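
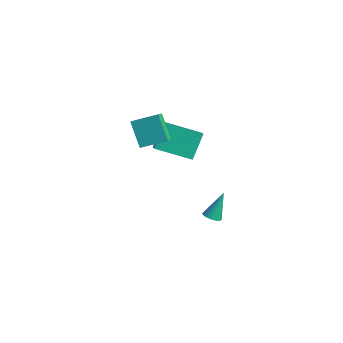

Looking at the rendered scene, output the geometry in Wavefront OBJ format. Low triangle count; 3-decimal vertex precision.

v 3.576 0.628 -4.346
v 4.123 0.677 -4.364
v 3.544 1.532 -2.894
v 4.024 0.903 -4.507
v 3.805 1.055 -4.606
v 3.524 1.093 -4.636
v 3.257 1.006 -4.588
v 3.076 0.818 -4.475
v 3.028 0.579 -4.327
v 3.127 0.354 -4.185
v 3.346 0.202 -4.085
v 3.627 0.164 -4.056
v 3.894 0.251 -4.104
v 4.075 0.438 -4.217
v 0.677 -0.933 0.674
v 1.355 -1.455 1.316
v 0.339 0.176 1.931
v 1.017 -0.346 2.573
v 2.263 0.306 0.007
v 2.941 -0.216 0.649
v 1.925 1.415 1.264
v 2.603 0.893 1.906
v 1.204 -2.06 1.781
v 1.699 -2.784 2.411
v 0.129 -1.712 3.024
v 0.624 -2.436 3.654
v 2.136 -0.984 2.286
v 2.631 -1.708 2.916
v 1.061 -0.636 3.529
v 1.556 -1.36 4.159
f 2 1 4
f 2 4 3
f 4 1 5
f 4 5 3
f 5 1 6
f 5 6 3
f 6 1 7
f 6 7 3
f 7 1 8
f 7 8 3
f 8 1 9
f 8 9 3
f 9 1 10
f 9 10 3
f 10 1 11
f 10 11 3
f 11 1 12
f 11 12 3
f 12 1 13
f 12 13 3
f 13 1 14
f 13 14 3
f 14 1 2
f 14 2 3
f 16 18 15
f 19 16 15
f 15 18 17
f 17 19 15
f 16 22 18
f 20 16 19
f 20 22 16
f 18 22 17
f 21 19 17
f 17 22 21
f 21 20 19
f 22 20 21
f 24 26 23
f 27 24 23
f 23 26 25
f 25 27 23
f 24 30 26
f 28 24 27
f 28 30 24
f 26 30 25
f 29 27 25
f 25 30 29
f 29 28 27
f 30 28 29



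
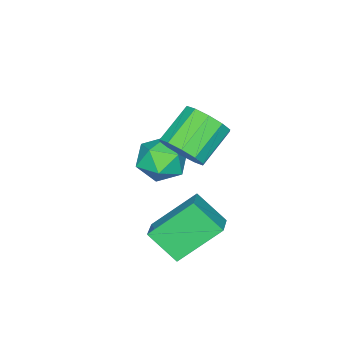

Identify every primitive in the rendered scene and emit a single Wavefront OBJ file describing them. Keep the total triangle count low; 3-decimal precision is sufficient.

v -0.428 2.496 -2.853
v -0.246 1.346 -1.845
v 0.424 2.971 -2.464
v 0.605 1.821 -1.456
v 0.815 1.439 -4.284
v 0.996 0.289 -3.276
v 1.666 1.914 -3.895
v 1.848 0.764 -2.887
v -3.168 -1.253 -3.065
v -2.299 -1.016 -2.484
v -2.301 -2.544 -3.836
v -1.432 -2.307 -3.255
v -2.297 -2.726 -2.779
v -2.833 -1.929 -2.303
v -1.767 -1.631 -4.017
v -2.303 -0.834 -3.541
v -1.433 -1.25 -3.072
v -1.76 -1.927 -2.307
v -2.84 -1.633 -4.013
v -3.167 -2.31 -3.248
v -0.394 0.55 -0.085
v 0.092 0.932 0.636
v -1.34 1.031 1.547
v -1.826 0.65 0.825
v -0.097 1.369 0.293
v -1.528 1.469 1.204
v -0.398 1.494 -0.195
v -1.83 1.593 0.716
v -0.699 1.258 -0.641
v -2.13 1.357 0.27
v -0.882 0.752 -0.875
v -2.314 0.851 0.036
v -0.88 0.169 -0.807
v -2.312 0.268 0.104
v -0.692 -0.269 -0.464
v -2.123 -0.169 0.447
v -0.39 -0.393 0.024
v -1.822 -0.294 0.935
v -0.09 -0.157 0.47
v -1.521 -0.058 1.381
v 0.094 0.349 0.704
v -1.338 0.448 1.615
f 2 4 1
f 5 2 1
f 1 4 3
f 3 5 1
f 2 8 4
f 6 2 5
f 6 8 2
f 4 8 3
f 7 5 3
f 3 8 7
f 7 6 5
f 8 6 7
f 9 20 14
f 9 14 10
f 9 10 16
f 9 16 19
f 9 19 20
f 10 14 18
f 14 20 13
f 20 19 11
f 19 16 15
f 16 10 17
f 12 18 13
f 12 13 11
f 12 11 15
f 12 15 17
f 12 17 18
f 13 18 14
f 11 13 20
f 15 11 19
f 17 15 16
f 18 17 10
f 22 21 25
f 22 25 23
f 23 25 26
f 23 26 24
f 25 21 27
f 25 27 26
f 26 27 28
f 26 28 24
f 27 21 29
f 27 29 28
f 28 29 30
f 28 30 24
f 29 21 31
f 29 31 30
f 30 31 32
f 30 32 24
f 31 21 33
f 31 33 32
f 32 33 34
f 32 34 24
f 33 21 35
f 33 35 34
f 34 35 36
f 34 36 24
f 35 21 37
f 35 37 36
f 36 37 38
f 36 38 24
f 37 21 39
f 37 39 38
f 38 39 40
f 38 40 24
f 39 21 41
f 39 41 40
f 40 41 42
f 40 42 24
f 41 21 22
f 41 22 42
f 42 22 23
f 42 23 24



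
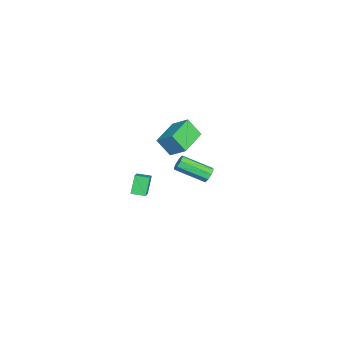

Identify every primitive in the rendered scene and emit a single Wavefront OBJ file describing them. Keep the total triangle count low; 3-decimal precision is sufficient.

v -1.56 3.719 -1.506
v -1.134 3.551 -1.811
v -1.195 1.773 -0.919
v -1.62 1.941 -0.614
v -1.013 3.729 -1.449
v -1.073 1.951 -0.557
v -1.212 3.9 -1.12
v -1.273 2.123 -0.229
v -1.615 3.966 -1.018
v -1.676 2.188 -0.126
v -1.985 3.887 -1.201
v -2.046 2.109 -0.309
v -2.107 3.709 -1.563
v -2.167 1.931 -0.671
v -1.907 3.537 -1.891
v -1.968 1.76 -1
v -1.504 3.472 -1.994
v -1.565 1.694 -1.102
v -4.759 1.214 0.4
v -4.299 2.169 1.203
v -4.57 2.026 -0.675
v -4.111 2.982 0.129
v -2.949 0.518 0.191
v -2.49 1.474 0.995
v -2.761 1.331 -0.883
v -2.301 2.286 -0.08
v 3.286 0.043 0.517
v 2.617 0.18 1.516
v 3.303 0.857 0.417
v 2.633 0.994 1.415
v 4.627 0.126 1.405
v 3.957 0.263 2.403
v 4.643 0.94 1.304
v 3.974 1.077 2.303
f 2 1 5
f 2 5 3
f 3 5 6
f 3 6 4
f 5 1 7
f 5 7 6
f 6 7 8
f 6 8 4
f 7 1 9
f 7 9 8
f 8 9 10
f 8 10 4
f 9 1 11
f 9 11 10
f 10 11 12
f 10 12 4
f 11 1 13
f 11 13 12
f 12 13 14
f 12 14 4
f 13 1 15
f 13 15 14
f 14 15 16
f 14 16 4
f 15 1 17
f 15 17 16
f 16 17 18
f 16 18 4
f 17 1 2
f 17 2 18
f 18 2 3
f 18 3 4
f 20 22 19
f 23 20 19
f 19 22 21
f 21 23 19
f 20 26 22
f 24 20 23
f 24 26 20
f 22 26 21
f 25 23 21
f 21 26 25
f 25 24 23
f 26 24 25
f 28 30 27
f 31 28 27
f 27 30 29
f 29 31 27
f 28 34 30
f 32 28 31
f 32 34 28
f 30 34 29
f 33 31 29
f 29 34 33
f 33 32 31
f 34 32 33



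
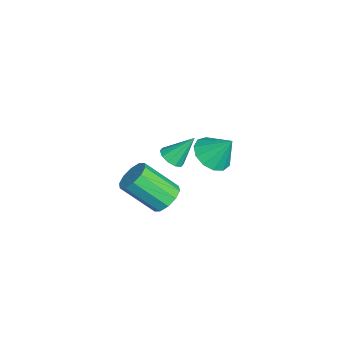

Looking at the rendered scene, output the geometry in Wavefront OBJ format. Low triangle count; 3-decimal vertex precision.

v 0.228 -0.61 -0.426
v 0.947 -0.139 -0.976
v 0.592 0.25 0.786
v 0.464 0.165 -1.046
v -0.094 0.223 -0.92
v -0.549 0.017 -0.637
v -0.758 -0.388 -0.287
v -0.654 -0.864 0.019
v -0.27 -1.259 0.183
v 0.272 -1.447 0.154
v 0.8 -1.37 -0.06
v 1.147 -1.051 -0.389
v 1.201 -0.592 -0.731
v 3.657 -2.691 -0.519
v 4.414 -2.984 -0.692
v 4.161 -4.461 0.707
v 3.403 -4.169 0.879
v 4.46 -2.637 -0.317
v 4.206 -4.114 1.082
v 4.199 -2.311 -0.019
v 3.945 -3.788 1.379
v 3.731 -2.13 0.087
v 3.477 -3.607 1.486
v 3.234 -2.163 -0.038
v 2.981 -3.641 1.361
v 2.899 -2.399 -0.347
v 2.646 -3.876 1.052
v 2.854 -2.746 -0.722
v 2.6 -4.223 0.677
v 3.115 -3.072 -1.019
v 2.861 -4.549 0.379
v 3.583 -3.253 -1.126
v 3.329 -4.73 0.273
v 4.079 -3.219 -1.001
v 3.826 -4.697 0.398
v -2.336 -2.389 -2.827
v -1.653 -2.247 -2.884
v -2.444 -1.331 -1.513
v -1.869 -1.964 -3.13
v -2.263 -1.843 -3.26
v -2.685 -1.931 -3.224
v -2.974 -2.193 -3.037
v -3.019 -2.53 -2.77
v -2.803 -2.813 -2.524
v -2.408 -2.934 -2.394
v -1.986 -2.847 -2.43
v -1.697 -2.584 -2.617
f 2 1 4
f 2 4 3
f 4 1 5
f 4 5 3
f 5 1 6
f 5 6 3
f 6 1 7
f 6 7 3
f 7 1 8
f 7 8 3
f 8 1 9
f 8 9 3
f 9 1 10
f 9 10 3
f 10 1 11
f 10 11 3
f 11 1 12
f 11 12 3
f 12 1 13
f 12 13 3
f 13 1 2
f 13 2 3
f 15 14 18
f 15 18 16
f 16 18 19
f 16 19 17
f 18 14 20
f 18 20 19
f 19 20 21
f 19 21 17
f 20 14 22
f 20 22 21
f 21 22 23
f 21 23 17
f 22 14 24
f 22 24 23
f 23 24 25
f 23 25 17
f 24 14 26
f 24 26 25
f 25 26 27
f 25 27 17
f 26 14 28
f 26 28 27
f 27 28 29
f 27 29 17
f 28 14 30
f 28 30 29
f 29 30 31
f 29 31 17
f 30 14 32
f 30 32 31
f 31 32 33
f 31 33 17
f 32 14 34
f 32 34 33
f 33 34 35
f 33 35 17
f 34 14 15
f 34 15 35
f 35 15 16
f 35 16 17
f 37 36 39
f 37 39 38
f 39 36 40
f 39 40 38
f 40 36 41
f 40 41 38
f 41 36 42
f 41 42 38
f 42 36 43
f 42 43 38
f 43 36 44
f 43 44 38
f 44 36 45
f 44 45 38
f 45 36 46
f 45 46 38
f 46 36 47
f 46 47 38
f 47 36 37
f 47 37 38



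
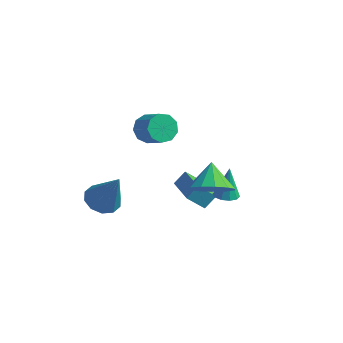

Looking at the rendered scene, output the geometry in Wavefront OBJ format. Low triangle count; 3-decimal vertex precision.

v 1.643 -1.244 0.629
v 2.523 -1.352 1.191
v 1.137 -0.376 1.591
v 2.614 -0.895 0.826
v 2.396 -0.549 0.399
v 1.939 -0.423 0.045
v 1.388 -0.558 -0.124
v 0.918 -0.91 -0.053
v 0.678 -1.368 0.234
v 0.745 -1.787 0.647
v 1.096 -2.033 1.054
v 1.622 -2.029 1.326
v 2.154 -1.775 1.377
v -1.835 -0.665 2.741
v -1.389 -0.197 2.36
v -0.42 -0.568 3.038
v -0.865 -1.035 3.419
v -1.585 0.042 2.77
v -0.615 -0.329 3.448
v -1.897 -0.05 3.166
v -0.927 -0.421 3.844
v -2.18 -0.429 3.364
v -1.211 -0.8 4.042
v -2.302 -0.919 3.27
v -1.332 -1.29 3.948
v -2.205 -1.289 2.928
v -1.235 -1.66 3.606
v -1.935 -1.367 2.499
v -0.965 -1.738 3.177
v -1.618 -1.117 2.183
v -0.648 -1.488 2.861
v -1.403 -0.654 2.128
v -0.433 -1.025 2.806
v -0.454 0.231 -1.939
v -0.192 0.751 -1.376
v -1.916 1.515 -2.444
v -1.654 2.035 -1.881
v 0.194 0.685 -2.659
v 0.456 1.205 -2.096
v -1.268 1.969 -3.164
v -1.006 2.489 -2.601
v 1.344 0.552 -1.162
v 1.758 0.144 -1.06
v 1.296 0.888 0.382
v 1.926 0.462 -1.124
v 1.871 0.814 -1.202
v 1.615 1.066 -1.265
v 1.255 1.121 -1.288
v 0.929 0.959 -1.263
v 0.762 0.642 -1.199
v 0.817 0.29 -1.121
v 1.073 0.038 -1.058
v 1.432 -0.017 -1.035
v -3.246 -2.182 -1.523
v -2.809 -2.883 -1.797
v -2.274 -2.298 0.323
v -2.519 -2.447 -1.922
v -2.508 -1.911 -1.895
v -2.778 -1.478 -1.726
v -3.227 -1.314 -1.479
v -3.683 -1.482 -1.25
v -3.972 -1.917 -1.125
v -3.984 -2.454 -1.152
v -3.714 -2.887 -1.321
v -3.265 -3.051 -1.567
f 2 1 4
f 2 4 3
f 4 1 5
f 4 5 3
f 5 1 6
f 5 6 3
f 6 1 7
f 6 7 3
f 7 1 8
f 7 8 3
f 8 1 9
f 8 9 3
f 9 1 10
f 9 10 3
f 10 1 11
f 10 11 3
f 11 1 12
f 11 12 3
f 12 1 13
f 12 13 3
f 13 1 2
f 13 2 3
f 15 14 18
f 15 18 16
f 16 18 19
f 16 19 17
f 18 14 20
f 18 20 19
f 19 20 21
f 19 21 17
f 20 14 22
f 20 22 21
f 21 22 23
f 21 23 17
f 22 14 24
f 22 24 23
f 23 24 25
f 23 25 17
f 24 14 26
f 24 26 25
f 25 26 27
f 25 27 17
f 26 14 28
f 26 28 27
f 27 28 29
f 27 29 17
f 28 14 30
f 28 30 29
f 29 30 31
f 29 31 17
f 30 14 32
f 30 32 31
f 31 32 33
f 31 33 17
f 32 14 15
f 32 15 33
f 33 15 16
f 33 16 17
f 35 37 34
f 38 35 34
f 34 37 36
f 36 38 34
f 35 41 37
f 39 35 38
f 39 41 35
f 37 41 36
f 40 38 36
f 36 41 40
f 40 39 38
f 41 39 40
f 43 42 45
f 43 45 44
f 45 42 46
f 45 46 44
f 46 42 47
f 46 47 44
f 47 42 48
f 47 48 44
f 48 42 49
f 48 49 44
f 49 42 50
f 49 50 44
f 50 42 51
f 50 51 44
f 51 42 52
f 51 52 44
f 52 42 53
f 52 53 44
f 53 42 43
f 53 43 44
f 55 54 57
f 55 57 56
f 57 54 58
f 57 58 56
f 58 54 59
f 58 59 56
f 59 54 60
f 59 60 56
f 60 54 61
f 60 61 56
f 61 54 62
f 61 62 56
f 62 54 63
f 62 63 56
f 63 54 64
f 63 64 56
f 64 54 65
f 64 65 56
f 65 54 55
f 65 55 56



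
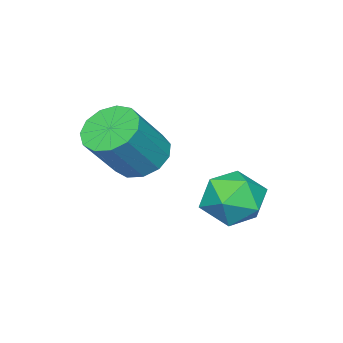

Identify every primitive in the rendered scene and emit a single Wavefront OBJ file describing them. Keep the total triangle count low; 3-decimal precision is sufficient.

v 1.439 0.857 -3.26
v 2.136 0.677 -3.753
v 0.604 0.223 -4.207
v 1.301 0.043 -4.7
v 1.194 -0.36 -3.933
v 1.709 0.032 -3.348
v 1.031 0.868 -4.612
v 1.546 1.26 -4.027
v 1.883 0.684 -4.589
v 1.984 -0.075 -4.17
v 0.756 0.975 -3.79
v 0.857 0.216 -3.371
v 2.57 -1.247 -2.591
v 3.049 -1.626 -3.027
v 4.009 -1.771 -1.845
v 3.53 -1.393 -1.409
v 3.153 -1.218 -3.061
v 4.114 -1.363 -1.879
v 3.073 -0.819 -2.947
v 4.033 -0.965 -1.765
v 2.832 -0.556 -2.719
v 3.793 -0.702 -1.537
v 2.509 -0.513 -2.451
v 3.469 -0.659 -1.269
v 2.204 -0.703 -2.227
v 3.165 -0.848 -1.045
v 2.016 -1.065 -2.119
v 2.977 -1.211 -0.937
v 2.004 -1.485 -2.161
v 2.964 -1.631 -0.979
v 2.171 -1.83 -2.339
v 3.131 -1.976 -1.157
v 2.465 -1.99 -2.597
v 3.425 -2.136 -1.415
v 2.792 -1.913 -2.854
v 3.752 -2.059 -1.672
f 1 12 6
f 1 6 2
f 1 2 8
f 1 8 11
f 1 11 12
f 2 6 10
f 6 12 5
f 12 11 3
f 11 8 7
f 8 2 9
f 4 10 5
f 4 5 3
f 4 3 7
f 4 7 9
f 4 9 10
f 5 10 6
f 3 5 12
f 7 3 11
f 9 7 8
f 10 9 2
f 14 13 17
f 14 17 15
f 15 17 18
f 15 18 16
f 17 13 19
f 17 19 18
f 18 19 20
f 18 20 16
f 19 13 21
f 19 21 20
f 20 21 22
f 20 22 16
f 21 13 23
f 21 23 22
f 22 23 24
f 22 24 16
f 23 13 25
f 23 25 24
f 24 25 26
f 24 26 16
f 25 13 27
f 25 27 26
f 26 27 28
f 26 28 16
f 27 13 29
f 27 29 28
f 28 29 30
f 28 30 16
f 29 13 31
f 29 31 30
f 30 31 32
f 30 32 16
f 31 13 33
f 31 33 32
f 32 33 34
f 32 34 16
f 33 13 35
f 33 35 34
f 34 35 36
f 34 36 16
f 35 13 14
f 35 14 36
f 36 14 15
f 36 15 16



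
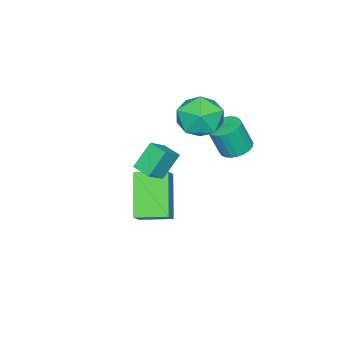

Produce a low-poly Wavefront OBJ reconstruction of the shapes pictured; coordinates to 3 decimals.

v -0.287 -1.734 0.397
v 0.292 -2.711 0.397
v -1.732 -2.589 1.143
v -1.153 -3.566 1.143
v -0.846 -2.724 1.84
v 0.047 -2.195 1.379
v -1.487 -3.105 0.161
v -0.594 -2.576 -0.3
v -0.45 -3.558 0.251
v -0.053 -3.323 1.289
v -1.387 -1.977 0.251
v -0.99 -1.742 1.289
v -1.542 -1.452 -1.155
v -1.15 -0.854 -1.066
v -0.847 -1.251 0.264
v -1.238 -1.848 0.175
v -1.404 -0.767 -0.982
v -1.1 -1.163 0.348
v -1.678 -0.783 -0.924
v -1.375 -1.18 0.405
v -1.932 -0.902 -0.902
v -1.629 -1.299 0.428
v -2.126 -1.104 -0.918
v -1.823 -1.501 0.412
v -2.231 -1.359 -0.97
v -1.928 -1.756 0.359
v -2.232 -1.629 -1.05
v -1.928 -2.025 0.279
v -2.127 -1.871 -1.146
v -1.824 -2.268 0.183
v -1.933 -2.049 -1.244
v -1.63 -2.446 0.086
v -1.68 -2.137 -1.328
v -1.376 -2.533 0.002
v -1.405 -2.12 -1.385
v -1.102 -2.517 -0.056
v -1.151 -2.001 -1.408
v -0.848 -2.398 -0.078
v -0.957 -1.799 -1.392
v -0.654 -2.196 -0.062
v -0.852 -1.544 -1.339
v -0.549 -1.941 -0.01
v -0.852 -1.275 -1.259
v -0.548 -1.671 0.07
v -0.956 -1.032 -1.163
v -0.653 -1.429 0.166
v 0.721 -4.625 -2.593
v 1.491 -4.379 -1.846
v 0.155 -3.366 -2.422
v 0.925 -3.121 -1.676
v 1.995 -3.839 -4.164
v 2.765 -3.594 -3.418
v 1.429 -2.581 -3.994
v 2.199 -2.335 -3.247
v 2.607 -2.261 1.226
v 3.386 -2.405 1.803
v 2.828 -1.457 1.128
v 3.607 -1.6 1.706
v 3.313 -2.58 0.194
v 4.092 -2.723 0.772
v 3.534 -1.775 0.097
v 4.313 -1.919 0.674
f 1 12 6
f 1 6 2
f 1 2 8
f 1 8 11
f 1 11 12
f 2 6 10
f 6 12 5
f 12 11 3
f 11 8 7
f 8 2 9
f 4 10 5
f 4 5 3
f 4 3 7
f 4 7 9
f 4 9 10
f 5 10 6
f 3 5 12
f 7 3 11
f 9 7 8
f 10 9 2
f 14 13 17
f 14 17 15
f 15 17 18
f 15 18 16
f 17 13 19
f 17 19 18
f 18 19 20
f 18 20 16
f 19 13 21
f 19 21 20
f 20 21 22
f 20 22 16
f 21 13 23
f 21 23 22
f 22 23 24
f 22 24 16
f 23 13 25
f 23 25 24
f 24 25 26
f 24 26 16
f 25 13 27
f 25 27 26
f 26 27 28
f 26 28 16
f 27 13 29
f 27 29 28
f 28 29 30
f 28 30 16
f 29 13 31
f 29 31 30
f 30 31 32
f 30 32 16
f 31 13 33
f 31 33 32
f 32 33 34
f 32 34 16
f 33 13 35
f 33 35 34
f 34 35 36
f 34 36 16
f 35 13 37
f 35 37 36
f 36 37 38
f 36 38 16
f 37 13 39
f 37 39 38
f 38 39 40
f 38 40 16
f 39 13 41
f 39 41 40
f 40 41 42
f 40 42 16
f 41 13 43
f 41 43 42
f 42 43 44
f 42 44 16
f 43 13 45
f 43 45 44
f 44 45 46
f 44 46 16
f 45 13 14
f 45 14 46
f 46 14 15
f 46 15 16
f 48 50 47
f 51 48 47
f 47 50 49
f 49 51 47
f 48 54 50
f 52 48 51
f 52 54 48
f 50 54 49
f 53 51 49
f 49 54 53
f 53 52 51
f 54 52 53
f 56 58 55
f 59 56 55
f 55 58 57
f 57 59 55
f 56 62 58
f 60 56 59
f 60 62 56
f 58 62 57
f 61 59 57
f 57 62 61
f 61 60 59
f 62 60 61



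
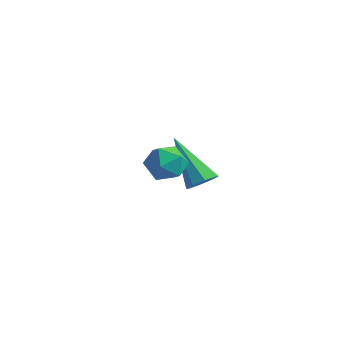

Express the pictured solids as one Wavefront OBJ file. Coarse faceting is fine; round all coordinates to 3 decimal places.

v -0.458 3.489 -1.491
v -0.012 3.653 -1.093
v -1.922 3.631 0.091
v -0.209 4.027 -1.309
v -0.552 4.086 -1.631
v -0.84 3.795 -1.872
v -0.905 3.326 -1.889
v -0.708 2.952 -1.674
v -0.365 2.892 -1.351
v -0.077 3.183 -1.111
v 1.169 -0.632 2.346
v 1.768 -0.213 2.58
v 1.912 -1.267 1.58
v 2.511 -0.848 1.814
v 2.182 -1.349 2.294
v 1.723 -0.956 2.767
v 1.957 -0.524 1.393
v 1.498 -0.131 1.866
v 2.255 -0.146 1.991
v 2.394 -0.656 2.548
v 1.286 -0.824 1.612
v 1.425 -1.334 2.169
f 2 1 4
f 2 4 3
f 4 1 5
f 4 5 3
f 5 1 6
f 5 6 3
f 6 1 7
f 6 7 3
f 7 1 8
f 7 8 3
f 8 1 9
f 8 9 3
f 9 1 10
f 9 10 3
f 10 1 2
f 10 2 3
f 11 22 16
f 11 16 12
f 11 12 18
f 11 18 21
f 11 21 22
f 12 16 20
f 16 22 15
f 22 21 13
f 21 18 17
f 18 12 19
f 14 20 15
f 14 15 13
f 14 13 17
f 14 17 19
f 14 19 20
f 15 20 16
f 13 15 22
f 17 13 21
f 19 17 18
f 20 19 12



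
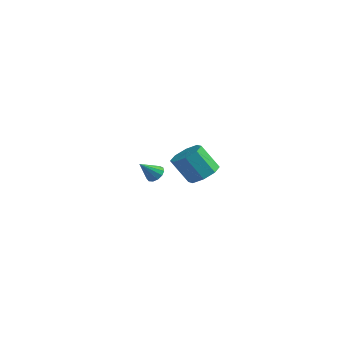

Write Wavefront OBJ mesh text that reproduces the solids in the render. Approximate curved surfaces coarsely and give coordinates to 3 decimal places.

v 4.254 -1.93 0.156
v 4.83 -1.484 0.631
v 4.002 -1.783 1.918
v 3.426 -2.23 1.444
v 4.337 -1.1 0.402
v 3.509 -1.4 1.69
v 3.794 -1.202 0.03
v 2.966 -1.502 1.318
v 3.521 -1.731 -0.269
v 2.693 -2.031 1.019
v 3.678 -2.377 -0.318
v 2.85 -2.676 0.969
v 4.171 -2.76 -0.09
v 3.343 -3.06 1.198
v 4.714 -2.658 0.282
v 3.886 -2.958 1.57
v 4.987 -2.129 0.581
v 4.159 -2.429 1.869
v -2.726 4.146 -4.441
v -2.174 3.974 -4.322
v -3.174 3.354 -3.499
v -2.233 4.238 -4.129
v -2.449 4.473 -4.034
v -2.753 4.603 -4.069
v -3.048 4.589 -4.222
v -3.24 4.434 -4.444
v -3.27 4.188 -4.665
v -3.126 3.928 -4.815
v -2.856 3.738 -4.846
v -2.544 3.677 -4.749
v -2.289 3.765 -4.554
f 2 1 5
f 2 5 3
f 3 5 6
f 3 6 4
f 5 1 7
f 5 7 6
f 6 7 8
f 6 8 4
f 7 1 9
f 7 9 8
f 8 9 10
f 8 10 4
f 9 1 11
f 9 11 10
f 10 11 12
f 10 12 4
f 11 1 13
f 11 13 12
f 12 13 14
f 12 14 4
f 13 1 15
f 13 15 14
f 14 15 16
f 14 16 4
f 15 1 17
f 15 17 16
f 16 17 18
f 16 18 4
f 17 1 2
f 17 2 18
f 18 2 3
f 18 3 4
f 20 19 22
f 20 22 21
f 22 19 23
f 22 23 21
f 23 19 24
f 23 24 21
f 24 19 25
f 24 25 21
f 25 19 26
f 25 26 21
f 26 19 27
f 26 27 21
f 27 19 28
f 27 28 21
f 28 19 29
f 28 29 21
f 29 19 30
f 29 30 21
f 30 19 31
f 30 31 21
f 31 19 20
f 31 20 21



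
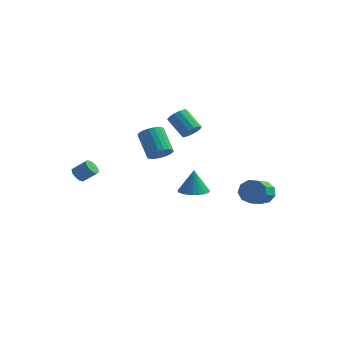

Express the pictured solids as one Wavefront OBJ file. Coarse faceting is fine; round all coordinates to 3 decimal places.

v 0.836 1.141 1.612
v 1.263 1.131 2.09
v 0.25 1.649 3.005
v -0.176 1.659 2.528
v 1.29 1.456 1.936
v 0.277 1.974 2.851
v 1.173 1.681 1.68
v 0.161 2.199 2.595
v 0.95 1.734 1.402
v -0.063 2.253 2.317
v 0.69 1.6 1.191
v -0.323 2.118 2.106
v 0.477 1.319 1.114
v -0.536 1.837 2.029
v 0.378 0.982 1.195
v -0.635 1.5 2.11
v 0.424 0.695 1.409
v -0.588 1.214 2.324
v 0.602 0.55 1.687
v -0.411 1.068 2.602
v 0.853 0.592 1.942
v -0.159 1.111 2.857
v 1.1 0.809 2.092
v 0.087 1.327 3.007
v -0.138 -1.203 0.795
v 0.36 -0.659 0.74
v -0.503 0.247 1.89
v -1.002 -0.297 1.945
v 0.155 -0.58 0.524
v -0.708 0.326 1.675
v -0.1 -0.609 0.355
v -0.963 0.297 1.506
v -0.362 -0.741 0.262
v -1.225 0.166 1.413
v -0.586 -0.952 0.261
v -1.449 -0.046 1.412
v -0.732 -1.207 0.353
v -1.595 -0.301 1.503
v -0.775 -1.461 0.52
v -1.638 -0.555 1.671
v -0.709 -1.671 0.736
v -1.572 -0.765 1.886
v -0.544 -1.8 0.961
v -1.407 -0.893 2.111
v -0.308 -1.825 1.158
v -1.171 -0.919 2.308
v -0.044 -1.743 1.292
v -0.907 -0.837 2.442
v 0.205 -1.568 1.34
v -0.658 -0.662 2.49
v 0.393 -1.33 1.293
v -0.47 -0.423 2.444
v 0.49 -1.069 1.161
v -0.373 -0.163 2.311
v 0.479 -0.832 0.965
v -0.384 0.074 2.116
v 1.919 -1.723 -1.407
v 2.666 -2.139 -1.319
v 1.861 -1.517 0.047
v 2.772 -1.823 -1.359
v 2.747 -1.491 -1.407
v 2.597 -1.195 -1.455
v 2.343 -0.98 -1.495
v 2.025 -0.877 -1.522
v 1.69 -0.903 -1.532
v 1.391 -1.054 -1.523
v 1.172 -1.306 -1.496
v 1.066 -1.622 -1.455
v 1.091 -1.954 -1.408
v 1.241 -2.25 -1.36
v 1.495 -2.466 -1.319
v 1.813 -2.568 -1.292
v 2.148 -2.542 -1.283
v 2.447 -2.391 -1.292
v 3.868 4.47 -4.171
v 4.427 4.178 -4.711
v 4.391 2.438 -3.809
v 3.832 2.73 -3.269
v 4.691 4.405 -4.262
v 4.654 2.666 -3.36
v 4.57 4.663 -3.771
v 4.533 2.923 -2.869
v 4.12 4.83 -3.467
v 4.083 3.09 -2.565
v 3.553 4.828 -3.492
v 3.516 3.089 -2.59
v 3.133 4.659 -3.835
v 3.097 2.92 -2.933
v 3.058 4.402 -4.336
v 3.021 2.662 -3.434
v 3.361 4.176 -4.759
v 3.325 2.436 -3.857
v 3.902 4.088 -4.907
v 3.865 2.348 -4.005
v -4.084 -3.128 -0.502
v -3.765 -3.001 -0.905
v -3.016 -2.845 -0.261
v -3.336 -2.972 0.142
v -3.911 -2.727 -0.802
v -3.162 -2.57 -0.158
v -4.124 -2.606 -0.584
v -3.375 -2.449 0.06
v -4.321 -2.685 -0.335
v -3.572 -2.528 0.309
v -4.428 -2.933 -0.149
v -3.68 -2.776 0.494
v -4.404 -3.255 -0.099
v -3.655 -3.099 0.545
v -4.258 -3.53 -0.202
v -3.509 -3.373 0.442
v -4.045 -3.651 -0.42
v -3.296 -3.494 0.224
v -3.848 -3.572 -0.669
v -3.099 -3.415 -0.025
v -3.74 -3.324 -0.854
v -2.992 -3.167 -0.211
f 2 1 5
f 2 5 3
f 3 5 6
f 3 6 4
f 5 1 7
f 5 7 6
f 6 7 8
f 6 8 4
f 7 1 9
f 7 9 8
f 8 9 10
f 8 10 4
f 9 1 11
f 9 11 10
f 10 11 12
f 10 12 4
f 11 1 13
f 11 13 12
f 12 13 14
f 12 14 4
f 13 1 15
f 13 15 14
f 14 15 16
f 14 16 4
f 15 1 17
f 15 17 16
f 16 17 18
f 16 18 4
f 17 1 19
f 17 19 18
f 18 19 20
f 18 20 4
f 19 1 21
f 19 21 20
f 20 21 22
f 20 22 4
f 21 1 23
f 21 23 22
f 22 23 24
f 22 24 4
f 23 1 2
f 23 2 24
f 24 2 3
f 24 3 4
f 26 25 29
f 26 29 27
f 27 29 30
f 27 30 28
f 29 25 31
f 29 31 30
f 30 31 32
f 30 32 28
f 31 25 33
f 31 33 32
f 32 33 34
f 32 34 28
f 33 25 35
f 33 35 34
f 34 35 36
f 34 36 28
f 35 25 37
f 35 37 36
f 36 37 38
f 36 38 28
f 37 25 39
f 37 39 38
f 38 39 40
f 38 40 28
f 39 25 41
f 39 41 40
f 40 41 42
f 40 42 28
f 41 25 43
f 41 43 42
f 42 43 44
f 42 44 28
f 43 25 45
f 43 45 44
f 44 45 46
f 44 46 28
f 45 25 47
f 45 47 46
f 46 47 48
f 46 48 28
f 47 25 49
f 47 49 48
f 48 49 50
f 48 50 28
f 49 25 51
f 49 51 50
f 50 51 52
f 50 52 28
f 51 25 53
f 51 53 52
f 52 53 54
f 52 54 28
f 53 25 55
f 53 55 54
f 54 55 56
f 54 56 28
f 55 25 26
f 55 26 56
f 56 26 27
f 56 27 28
f 58 57 60
f 58 60 59
f 60 57 61
f 60 61 59
f 61 57 62
f 61 62 59
f 62 57 63
f 62 63 59
f 63 57 64
f 63 64 59
f 64 57 65
f 64 65 59
f 65 57 66
f 65 66 59
f 66 57 67
f 66 67 59
f 67 57 68
f 67 68 59
f 68 57 69
f 68 69 59
f 69 57 70
f 69 70 59
f 70 57 71
f 70 71 59
f 71 57 72
f 71 72 59
f 72 57 73
f 72 73 59
f 73 57 74
f 73 74 59
f 74 57 58
f 74 58 59
f 76 75 79
f 76 79 77
f 77 79 80
f 77 80 78
f 79 75 81
f 79 81 80
f 80 81 82
f 80 82 78
f 81 75 83
f 81 83 82
f 82 83 84
f 82 84 78
f 83 75 85
f 83 85 84
f 84 85 86
f 84 86 78
f 85 75 87
f 85 87 86
f 86 87 88
f 86 88 78
f 87 75 89
f 87 89 88
f 88 89 90
f 88 90 78
f 89 75 91
f 89 91 90
f 90 91 92
f 90 92 78
f 91 75 93
f 91 93 92
f 92 93 94
f 92 94 78
f 93 75 76
f 93 76 94
f 94 76 77
f 94 77 78
f 96 95 99
f 96 99 97
f 97 99 100
f 97 100 98
f 99 95 101
f 99 101 100
f 100 101 102
f 100 102 98
f 101 95 103
f 101 103 102
f 102 103 104
f 102 104 98
f 103 95 105
f 103 105 104
f 104 105 106
f 104 106 98
f 105 95 107
f 105 107 106
f 106 107 108
f 106 108 98
f 107 95 109
f 107 109 108
f 108 109 110
f 108 110 98
f 109 95 111
f 109 111 110
f 110 111 112
f 110 112 98
f 111 95 113
f 111 113 112
f 112 113 114
f 112 114 98
f 113 95 115
f 113 115 114
f 114 115 116
f 114 116 98
f 115 95 96
f 115 96 116
f 116 96 97
f 116 97 98



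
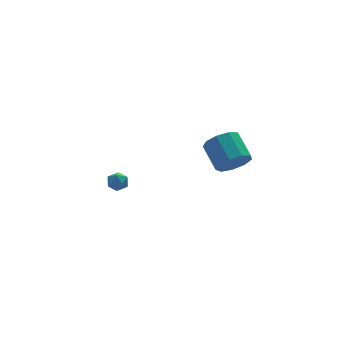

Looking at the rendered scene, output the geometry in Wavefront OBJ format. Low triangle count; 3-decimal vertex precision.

v 3.584 0.563 -1.736
v 4.432 0.239 -1.133
v 4.385 1.813 -0.221
v 3.536 2.137 -0.824
v 4.673 0.598 -1.741
v 4.626 2.172 -0.828
v 4.404 0.941 -2.346
v 4.357 2.515 -1.433
v 3.752 1.107 -2.666
v 3.705 2.681 -1.753
v 3.02 1.018 -2.551
v 2.973 2.592 -1.638
v 2.552 0.717 -2.055
v 2.505 2.291 -1.142
v 2.567 0.343 -1.41
v 2.52 1.917 -0.497
v 3.057 0.072 -0.917
v 3.01 1.646 -0.005
v 3.794 0.031 -0.808
v 3.747 1.605 0.104
v -4.19 -0.389 0.189
v -3.56 -0.341 0.298
v -4.02 -1.199 -0.438
v -3.39 -1.151 -0.329
v -3.783 -1.343 0.14
v -3.887 -0.842 0.528
v -3.693 -0.698 -0.668
v -3.797 -0.197 -0.28
v -3.252 -0.532 -0.232
v -3.308 -0.93 0.267
v -4.272 -0.61 -0.407
v -4.328 -1.008 0.092
f 2 1 5
f 2 5 3
f 3 5 6
f 3 6 4
f 5 1 7
f 5 7 6
f 6 7 8
f 6 8 4
f 7 1 9
f 7 9 8
f 8 9 10
f 8 10 4
f 9 1 11
f 9 11 10
f 10 11 12
f 10 12 4
f 11 1 13
f 11 13 12
f 12 13 14
f 12 14 4
f 13 1 15
f 13 15 14
f 14 15 16
f 14 16 4
f 15 1 17
f 15 17 16
f 16 17 18
f 16 18 4
f 17 1 19
f 17 19 18
f 18 19 20
f 18 20 4
f 19 1 2
f 19 2 20
f 20 2 3
f 20 3 4
f 21 32 26
f 21 26 22
f 21 22 28
f 21 28 31
f 21 31 32
f 22 26 30
f 26 32 25
f 32 31 23
f 31 28 27
f 28 22 29
f 24 30 25
f 24 25 23
f 24 23 27
f 24 27 29
f 24 29 30
f 25 30 26
f 23 25 32
f 27 23 31
f 29 27 28
f 30 29 22



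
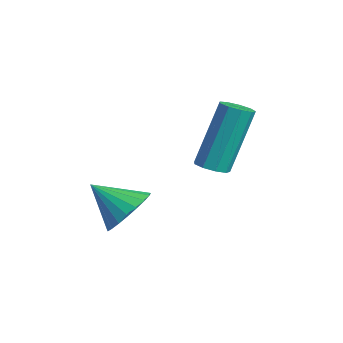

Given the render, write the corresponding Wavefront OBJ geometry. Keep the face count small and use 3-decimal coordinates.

v 2.338 -2.499 -0.748
v 2.841 -2.232 -0.103
v 1.662 -3.341 0.128
v 2.57 -1.999 -0.087
v 2.259 -1.852 -0.186
v 1.962 -1.817 -0.382
v 1.73 -1.9 -0.641
v 1.603 -2.087 -0.919
v 1.603 -2.344 -1.167
v 1.73 -2.629 -1.342
v 1.963 -2.891 -1.415
v 2.26 -3.085 -1.372
v 2.571 -3.178 -1.221
v 2.841 -3.154 -0.989
v 3.025 -3.016 -0.714
v 3.089 -2.789 -0.446
v 3.024 -2.512 -0.229
v 2.893 -0.37 0.827
v 3.348 -0.143 0.791
v 3.102 0.676 2.796
v 2.647 0.45 2.833
v 3.099 0.071 0.673
v 2.853 0.89 2.678
v 2.753 0.078 0.627
v 2.507 0.897 2.633
v 2.473 -0.124 0.675
v 2.227 0.695 2.681
v 2.389 -0.441 0.795
v 2.143 0.378 2.8
v 2.541 -0.724 0.929
v 2.295 0.095 2.934
v 2.858 -0.842 1.016
v 2.612 -0.023 3.021
v 3.191 -0.739 1.015
v 2.945 0.08 3.02
v 3.385 -0.462 0.926
v 3.139 0.357 2.931
f 2 1 4
f 2 4 3
f 4 1 5
f 4 5 3
f 5 1 6
f 5 6 3
f 6 1 7
f 6 7 3
f 7 1 8
f 7 8 3
f 8 1 9
f 8 9 3
f 9 1 10
f 9 10 3
f 10 1 11
f 10 11 3
f 11 1 12
f 11 12 3
f 12 1 13
f 12 13 3
f 13 1 14
f 13 14 3
f 14 1 15
f 14 15 3
f 15 1 16
f 15 16 3
f 16 1 17
f 16 17 3
f 17 1 2
f 17 2 3
f 19 18 22
f 19 22 20
f 20 22 23
f 20 23 21
f 22 18 24
f 22 24 23
f 23 24 25
f 23 25 21
f 24 18 26
f 24 26 25
f 25 26 27
f 25 27 21
f 26 18 28
f 26 28 27
f 27 28 29
f 27 29 21
f 28 18 30
f 28 30 29
f 29 30 31
f 29 31 21
f 30 18 32
f 30 32 31
f 31 32 33
f 31 33 21
f 32 18 34
f 32 34 33
f 33 34 35
f 33 35 21
f 34 18 36
f 34 36 35
f 35 36 37
f 35 37 21
f 36 18 19
f 36 19 37
f 37 19 20
f 37 20 21



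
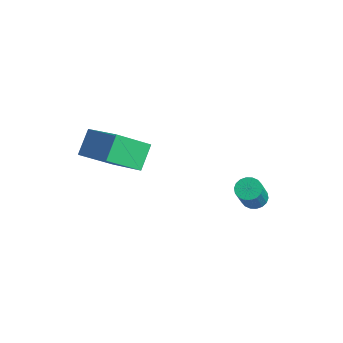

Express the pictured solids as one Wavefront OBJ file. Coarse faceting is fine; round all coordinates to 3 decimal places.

v 3.389 2.176 0.625
v 3.732 2.589 0.682
v 4.294 1.957 1.872
v 3.951 1.544 1.815
v 3.542 2.66 0.81
v 4.104 2.028 2
v 3.321 2.635 0.901
v 3.883 2.003 2.091
v 3.113 2.519 0.938
v 3.675 1.887 2.128
v 2.96 2.336 0.912
v 3.522 1.703 2.102
v 2.892 2.12 0.83
v 3.455 1.488 2.02
v 2.923 1.916 0.707
v 3.485 1.284 1.897
v 3.046 1.763 0.568
v 3.608 1.131 1.758
v 3.236 1.692 0.44
v 3.798 1.06 1.63
v 3.457 1.717 0.349
v 4.019 1.085 1.539
v 3.665 1.833 0.312
v 4.227 1.201 1.502
v 3.818 2.017 0.338
v 4.38 1.384 1.528
v 3.885 2.232 0.42
v 4.448 1.6 1.61
v 3.855 2.436 0.543
v 4.417 1.804 1.733
v -0.34 -2.942 4.031
v 1.397 -2.631 4.762
v -0.174 -1.593 3.062
v 1.563 -1.281 3.793
v 0.157 -3.639 3.147
v 1.894 -3.327 3.878
v 0.323 -2.289 2.178
v 2.06 -1.978 2.909
f 2 1 5
f 2 5 3
f 3 5 6
f 3 6 4
f 5 1 7
f 5 7 6
f 6 7 8
f 6 8 4
f 7 1 9
f 7 9 8
f 8 9 10
f 8 10 4
f 9 1 11
f 9 11 10
f 10 11 12
f 10 12 4
f 11 1 13
f 11 13 12
f 12 13 14
f 12 14 4
f 13 1 15
f 13 15 14
f 14 15 16
f 14 16 4
f 15 1 17
f 15 17 16
f 16 17 18
f 16 18 4
f 17 1 19
f 17 19 18
f 18 19 20
f 18 20 4
f 19 1 21
f 19 21 20
f 20 21 22
f 20 22 4
f 21 1 23
f 21 23 22
f 22 23 24
f 22 24 4
f 23 1 25
f 23 25 24
f 24 25 26
f 24 26 4
f 25 1 27
f 25 27 26
f 26 27 28
f 26 28 4
f 27 1 29
f 27 29 28
f 28 29 30
f 28 30 4
f 29 1 2
f 29 2 30
f 30 2 3
f 30 3 4
f 32 34 31
f 35 32 31
f 31 34 33
f 33 35 31
f 32 38 34
f 36 32 35
f 36 38 32
f 34 38 33
f 37 35 33
f 33 38 37
f 37 36 35
f 38 36 37



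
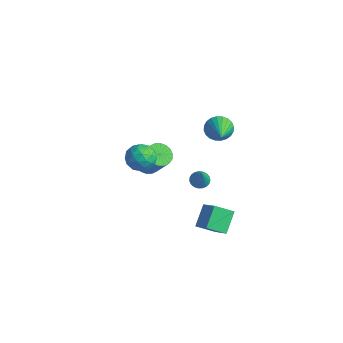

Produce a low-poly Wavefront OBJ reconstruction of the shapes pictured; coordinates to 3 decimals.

v -1.512 2.097 -3.651
v -1.023 2.381 -3.819
v -0.808 1.663 -2.329
v -1.144 2.556 -3.697
v -1.329 2.651 -3.567
v -1.546 2.651 -3.452
v -1.757 2.555 -3.371
v -1.925 2.379 -3.339
v -2.022 2.155 -3.36
v -2.031 1.921 -3.432
v -1.95 1.717 -3.542
v -1.794 1.579 -3.671
v -1.589 1.53 -3.796
v -1.37 1.579 -3.897
v -1.176 1.718 -3.954
v -1.041 1.922 -3.96
v -0.986 2.157 -3.912
v -3.589 -0 -2.403
v -2.974 0.2 -2.856
v -1.915 0.261 -1.389
v -2.531 0.06 -0.937
v -3.112 0.512 -2.769
v -2.053 0.572 -1.302
v -3.344 0.722 -2.61
v -2.286 0.782 -1.143
v -3.626 0.789 -2.41
v -2.567 0.849 -0.943
v -3.9 0.7 -2.208
v -2.841 0.76 -0.742
v -4.112 0.472 -2.046
v -3.053 0.532 -0.579
v -4.221 0.15 -1.954
v -3.162 0.211 -0.487
v -4.205 -0.201 -1.951
v -3.146 -0.14 -0.484
v -4.067 -0.512 -2.038
v -3.008 -0.452 -0.571
v -3.834 -0.722 -2.197
v -2.776 -0.662 -0.73
v -3.553 -0.789 -2.397
v -2.494 -0.729 -0.93
v -3.279 -0.7 -2.598
v -2.22 -0.64 -1.132
v -3.067 -0.472 -2.761
v -2.008 -0.412 -1.294
v -2.958 -0.151 -2.853
v -1.899 -0.09 -1.386
v -1.197 3.154 0.596
v -0.624 3.561 0.136
v 0.397 2.006 1.564
v -0.645 3.755 0.399
v -0.749 3.858 0.692
v -0.921 3.853 0.971
v -1.136 3.742 1.192
v -1.36 3.542 1.323
v -1.559 3.282 1.343
v -1.703 3.003 1.25
v -1.77 2.747 1.056
v -1.75 2.553 0.793
v -1.645 2.45 0.5
v -1.473 2.455 0.221
v -1.258 2.566 -0.001
v -1.035 2.766 -0.131
v -0.836 3.026 -0.151
v -0.691 3.305 -0.058
v 0.217 -3.239 3.782
v 0.661 -2.877 3.096
v 0.879 -4.503 3.544
v 1.323 -4.141 2.858
v 1.507 -3.886 3.695
v 1.099 -3.105 3.841
v 0.441 -4.275 2.799
v 0.033 -3.494 2.945
v 0.8 -3.518 2.488
v 1.459 -3.277 3.042
v 0.081 -4.103 3.598
v 0.74 -3.862 4.152
v 0.381 -2.947 3.46
v 1.159 -4.433 3.18
v 1.267 -4.283 3.672
v 1.529 -4.07 3.269
v 0.638 -3.081 3.898
v 0.899 -2.868 3.495
v 1.397 -3.461 3.847
v 0.641 -4.512 3.145
v 0.902 -4.299 2.742
v 0.011 -3.31 3.371
v 0.273 -3.097 2.968
v 0.143 -3.919 2.793
v 0.724 -3.111 2.699
v 1.113 -3.854 2.56
v 0.595 -3.933 2.525
v 0.354 -3.474 2.611
v 1.111 -2.97 3.025
v 1.5 -3.712 2.885
v 1.608 -3.562 3.377
v 1.368 -3.103 3.463
v 1.193 -3.346 2.668
v 0.04 -3.668 3.755
v 0.429 -4.41 3.615
v 0.172 -4.277 3.177
v -0.068 -3.818 3.263
v 0.427 -3.526 4.08
v 0.816 -4.269 3.941
v 1.186 -3.906 4.029
v 0.945 -3.447 4.115
v 0.347 -4.034 3.972
v 1.143 -0.327 -4.384
v 2.447 -0.613 -3.332
v 0.599 0.66 -3.44
v 1.904 0.374 -2.388
v 1.776 0.546 -4.932
v 3.081 0.26 -3.88
v 1.233 1.533 -3.988
v 2.537 1.247 -2.936
f 2 1 4
f 2 4 3
f 4 1 5
f 4 5 3
f 5 1 6
f 5 6 3
f 6 1 7
f 6 7 3
f 7 1 8
f 7 8 3
f 8 1 9
f 8 9 3
f 9 1 10
f 9 10 3
f 10 1 11
f 10 11 3
f 11 1 12
f 11 12 3
f 12 1 13
f 12 13 3
f 13 1 14
f 13 14 3
f 14 1 15
f 14 15 3
f 15 1 16
f 15 16 3
f 16 1 17
f 16 17 3
f 17 1 2
f 17 2 3
f 19 18 22
f 19 22 20
f 20 22 23
f 20 23 21
f 22 18 24
f 22 24 23
f 23 24 25
f 23 25 21
f 24 18 26
f 24 26 25
f 25 26 27
f 25 27 21
f 26 18 28
f 26 28 27
f 27 28 29
f 27 29 21
f 28 18 30
f 28 30 29
f 29 30 31
f 29 31 21
f 30 18 32
f 30 32 31
f 31 32 33
f 31 33 21
f 32 18 34
f 32 34 33
f 33 34 35
f 33 35 21
f 34 18 36
f 34 36 35
f 35 36 37
f 35 37 21
f 36 18 38
f 36 38 37
f 37 38 39
f 37 39 21
f 38 18 40
f 38 40 39
f 39 40 41
f 39 41 21
f 40 18 42
f 40 42 41
f 41 42 43
f 41 43 21
f 42 18 44
f 42 44 43
f 43 44 45
f 43 45 21
f 44 18 46
f 44 46 45
f 45 46 47
f 45 47 21
f 46 18 19
f 46 19 47
f 47 19 20
f 47 20 21
f 49 48 51
f 49 51 50
f 51 48 52
f 51 52 50
f 52 48 53
f 52 53 50
f 53 48 54
f 53 54 50
f 54 48 55
f 54 55 50
f 55 48 56
f 55 56 50
f 56 48 57
f 56 57 50
f 57 48 58
f 57 58 50
f 58 48 59
f 58 59 50
f 59 48 60
f 59 60 50
f 60 48 61
f 60 61 50
f 61 48 62
f 61 62 50
f 62 48 63
f 62 63 50
f 63 48 64
f 63 64 50
f 64 48 65
f 64 65 50
f 65 48 49
f 65 49 50
f 66 103 82
f 103 77 106
f 82 106 71
f 103 106 82
f 66 82 78
f 82 71 83
f 78 83 67
f 82 83 78
f 66 78 87
f 78 67 88
f 87 88 73
f 78 88 87
f 66 87 99
f 87 73 102
f 99 102 76
f 87 102 99
f 66 99 103
f 99 76 107
f 103 107 77
f 99 107 103
f 67 83 94
f 83 71 97
f 94 97 75
f 83 97 94
f 71 106 84
f 106 77 105
f 84 105 70
f 106 105 84
f 77 107 104
f 107 76 100
f 104 100 68
f 107 100 104
f 76 102 101
f 102 73 89
f 101 89 72
f 102 89 101
f 73 88 93
f 88 67 90
f 93 90 74
f 88 90 93
f 69 95 81
f 95 75 96
f 81 96 70
f 95 96 81
f 69 81 79
f 81 70 80
f 79 80 68
f 81 80 79
f 69 79 86
f 79 68 85
f 86 85 72
f 79 85 86
f 69 86 91
f 86 72 92
f 91 92 74
f 86 92 91
f 69 91 95
f 91 74 98
f 95 98 75
f 91 98 95
f 70 96 84
f 96 75 97
f 84 97 71
f 96 97 84
f 68 80 104
f 80 70 105
f 104 105 77
f 80 105 104
f 72 85 101
f 85 68 100
f 101 100 76
f 85 100 101
f 74 92 93
f 92 72 89
f 93 89 73
f 92 89 93
f 75 98 94
f 98 74 90
f 94 90 67
f 98 90 94
f 109 111 108
f 112 109 108
f 108 111 110
f 110 112 108
f 109 115 111
f 113 109 112
f 113 115 109
f 111 115 110
f 114 112 110
f 110 115 114
f 114 113 112
f 115 113 114



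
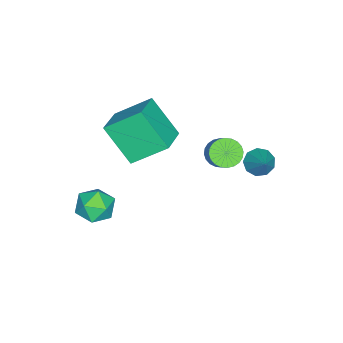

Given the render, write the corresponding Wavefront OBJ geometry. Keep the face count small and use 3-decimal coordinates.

v -3.39 2.15 -2.611
v -2.892 2.206 -3.085
v -2.47 2.79 -1.569
v -3.161 2.594 -3.086
v -3.537 2.774 -2.865
v -3.844 2.663 -2.525
v -3.939 2.311 -2.225
v -3.777 1.884 -2.105
v -3.434 1.581 -2.222
v -3.071 1.545 -2.521
v -2.857 1.792 -2.862
v -2.192 -2.7 -2.589
v -2.524 -4.088 -1.008
v -2.774 -1.235 -1.425
v -3.106 -2.623 0.157
v -0.694 -2.497 -2.097
v -1.026 -3.885 -0.515
v -1.276 -1.032 -0.932
v -1.608 -2.42 0.649
v 0.416 -2.709 -3.574
v 1.33 -2.66 -3.376
v 0.63 -4.06 -4.224
v 1.544 -4.011 -4.026
v 0.92 -4.117 -3.336
v 0.788 -3.283 -2.934
v 1.172 -3.437 -4.666
v 1.04 -2.603 -4.264
v 1.797 -3.11 -4.051
v 1.641 -3.53 -3.229
v 0.319 -3.19 -4.371
v 0.163 -3.61 -3.549
v -3.578 0.341 -2.915
v -3.017 0.344 -3.367
v -1.981 1.001 -2.077
v -2.542 0.999 -1.625
v -3.124 0.6 -3.411
v -2.089 1.257 -2.121
v -3.301 0.817 -3.38
v -2.265 1.474 -2.09
v -3.519 0.961 -3.278
v -2.484 1.618 -1.988
v -3.747 1.011 -3.12
v -2.711 1.668 -1.83
v -3.948 0.959 -2.932
v -2.913 1.616 -1.642
v -4.094 0.813 -2.741
v -3.058 1.47 -1.451
v -4.16 0.595 -2.576
v -3.125 1.252 -1.286
v -4.139 0.339 -2.463
v -3.103 0.996 -1.173
v -4.031 0.083 -2.419
v -2.996 0.74 -1.129
v -3.855 -0.134 -2.45
v -2.819 0.523 -1.16
v -3.636 -0.278 -2.552
v -2.601 0.379 -1.262
v -3.409 -0.328 -2.71
v -2.373 0.329 -1.42
v -3.207 -0.276 -2.898
v -2.172 0.381 -1.608
v -3.062 -0.13 -3.089
v -2.026 0.527 -1.799
v -2.995 0.088 -3.254
v -1.96 0.745 -1.964
f 2 1 4
f 2 4 3
f 4 1 5
f 4 5 3
f 5 1 6
f 5 6 3
f 6 1 7
f 6 7 3
f 7 1 8
f 7 8 3
f 8 1 9
f 8 9 3
f 9 1 10
f 9 10 3
f 10 1 11
f 10 11 3
f 11 1 2
f 11 2 3
f 13 15 12
f 16 13 12
f 12 15 14
f 14 16 12
f 13 19 15
f 17 13 16
f 17 19 13
f 15 19 14
f 18 16 14
f 14 19 18
f 18 17 16
f 19 17 18
f 20 31 25
f 20 25 21
f 20 21 27
f 20 27 30
f 20 30 31
f 21 25 29
f 25 31 24
f 31 30 22
f 30 27 26
f 27 21 28
f 23 29 24
f 23 24 22
f 23 22 26
f 23 26 28
f 23 28 29
f 24 29 25
f 22 24 31
f 26 22 30
f 28 26 27
f 29 28 21
f 33 32 36
f 33 36 34
f 34 36 37
f 34 37 35
f 36 32 38
f 36 38 37
f 37 38 39
f 37 39 35
f 38 32 40
f 38 40 39
f 39 40 41
f 39 41 35
f 40 32 42
f 40 42 41
f 41 42 43
f 41 43 35
f 42 32 44
f 42 44 43
f 43 44 45
f 43 45 35
f 44 32 46
f 44 46 45
f 45 46 47
f 45 47 35
f 46 32 48
f 46 48 47
f 47 48 49
f 47 49 35
f 48 32 50
f 48 50 49
f 49 50 51
f 49 51 35
f 50 32 52
f 50 52 51
f 51 52 53
f 51 53 35
f 52 32 54
f 52 54 53
f 53 54 55
f 53 55 35
f 54 32 56
f 54 56 55
f 55 56 57
f 55 57 35
f 56 32 58
f 56 58 57
f 57 58 59
f 57 59 35
f 58 32 60
f 58 60 59
f 59 60 61
f 59 61 35
f 60 32 62
f 60 62 61
f 61 62 63
f 61 63 35
f 62 32 64
f 62 64 63
f 63 64 65
f 63 65 35
f 64 32 33
f 64 33 65
f 65 33 34
f 65 34 35



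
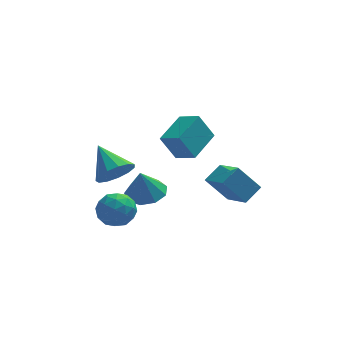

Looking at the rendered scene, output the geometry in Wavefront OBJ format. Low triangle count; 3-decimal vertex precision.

v -1.865 -3.73 1.216
v -1.224 -3.107 0.768
v -2.535 -2.33 2.204
v -1.691 -3.107 0.453
v -2.213 -3.306 0.379
v -2.625 -3.639 0.572
v -2.796 -4 0.968
v -2.671 -4.277 1.444
v -2.29 -4.379 1.846
v -1.775 -4.275 2.049
v -1.288 -3.998 1.987
v -0.984 -3.636 1.68
v -0.96 -3.304 1.225
v -0.166 -0.537 -2.55
v 0.728 -1.1 -2.458
v -0.454 -0.743 -1.01
v 0.863 -0.398 -2.338
v 0.518 0.239 -2.318
v -0.148 0.513 -2.406
v -0.822 0.295 -2.561
v -1.189 -0.312 -2.711
v -1.077 -1.024 -2.786
v -0.539 -1.509 -2.75
v 0.174 -1.539 -2.62
v 2.518 -1.594 -1.166
v 3.146 -3.082 -0.372
v 3.331 -0.957 -0.616
v 3.959 -2.445 0.178
v 3.581 -1.835 -2.458
v 4.209 -3.323 -1.664
v 4.394 -1.198 -1.908
v 5.022 -2.686 -1.114
v -2.06 -2.151 -1.557
v -1.231 -2.333 -2.122
v -2.389 -3.767 -1.518
v -1.56 -3.949 -2.083
v -1.46 -3.625 -1.121
v -1.257 -2.626 -1.145
v -2.363 -3.474 -2.495
v -2.16 -2.475 -2.519
v -1.418 -3.151 -2.701
v -0.86 -3.244 -1.853
v -2.76 -2.856 -1.787
v -2.202 -2.949 -0.939
v -1.617 -2.1 -1.843
v -2.003 -4 -1.797
v -1.945 -3.81 -1.232
v -1.457 -3.917 -1.564
v -1.632 -2.272 -1.269
v -1.145 -2.379 -1.601
v -1.28 -3.139 -1.013
v -2.475 -3.721 -2.039
v -1.988 -3.828 -2.371
v -2.163 -2.183 -2.076
v -1.675 -2.29 -2.408
v -2.34 -2.961 -2.627
v -1.239 -2.688 -2.515
v -1.432 -3.638 -2.493
v -1.904 -3.359 -2.735
v -1.785 -2.771 -2.749
v -0.911 -2.742 -2.016
v -1.104 -3.693 -1.994
v -1.046 -3.502 -1.429
v -0.927 -2.915 -1.442
v -1.021 -3.223 -2.357
v -2.516 -2.407 -1.646
v -2.709 -3.358 -1.624
v -2.693 -3.185 -2.198
v -2.574 -2.598 -2.211
v -2.188 -2.462 -1.147
v -2.381 -3.412 -1.125
v -1.835 -3.329 -0.891
v -1.716 -2.741 -0.905
v -2.599 -2.877 -1.283
v 1.909 -2.667 1.216
v 1.178 -2.563 2.556
v 1.108 -1.88 0.717
v 0.376 -1.775 2.057
v 3.004 -1.245 1.703
v 2.272 -1.14 3.043
v 2.202 -0.457 1.204
v 1.471 -0.353 2.544
f 2 1 4
f 2 4 3
f 4 1 5
f 4 5 3
f 5 1 6
f 5 6 3
f 6 1 7
f 6 7 3
f 7 1 8
f 7 8 3
f 8 1 9
f 8 9 3
f 9 1 10
f 9 10 3
f 10 1 11
f 10 11 3
f 11 1 12
f 11 12 3
f 12 1 13
f 12 13 3
f 13 1 2
f 13 2 3
f 15 14 17
f 15 17 16
f 17 14 18
f 17 18 16
f 18 14 19
f 18 19 16
f 19 14 20
f 19 20 16
f 20 14 21
f 20 21 16
f 21 14 22
f 21 22 16
f 22 14 23
f 22 23 16
f 23 14 24
f 23 24 16
f 24 14 15
f 24 15 16
f 26 28 25
f 29 26 25
f 25 28 27
f 27 29 25
f 26 32 28
f 30 26 29
f 30 32 26
f 28 32 27
f 31 29 27
f 27 32 31
f 31 30 29
f 32 30 31
f 33 70 49
f 70 44 73
f 49 73 38
f 70 73 49
f 33 49 45
f 49 38 50
f 45 50 34
f 49 50 45
f 33 45 54
f 45 34 55
f 54 55 40
f 45 55 54
f 33 54 66
f 54 40 69
f 66 69 43
f 54 69 66
f 33 66 70
f 66 43 74
f 70 74 44
f 66 74 70
f 34 50 61
f 50 38 64
f 61 64 42
f 50 64 61
f 38 73 51
f 73 44 72
f 51 72 37
f 73 72 51
f 44 74 71
f 74 43 67
f 71 67 35
f 74 67 71
f 43 69 68
f 69 40 56
f 68 56 39
f 69 56 68
f 40 55 60
f 55 34 57
f 60 57 41
f 55 57 60
f 36 62 48
f 62 42 63
f 48 63 37
f 62 63 48
f 36 48 46
f 48 37 47
f 46 47 35
f 48 47 46
f 36 46 53
f 46 35 52
f 53 52 39
f 46 52 53
f 36 53 58
f 53 39 59
f 58 59 41
f 53 59 58
f 36 58 62
f 58 41 65
f 62 65 42
f 58 65 62
f 37 63 51
f 63 42 64
f 51 64 38
f 63 64 51
f 35 47 71
f 47 37 72
f 71 72 44
f 47 72 71
f 39 52 68
f 52 35 67
f 68 67 43
f 52 67 68
f 41 59 60
f 59 39 56
f 60 56 40
f 59 56 60
f 42 65 61
f 65 41 57
f 61 57 34
f 65 57 61
f 76 78 75
f 79 76 75
f 75 78 77
f 77 79 75
f 76 82 78
f 80 76 79
f 80 82 76
f 78 82 77
f 81 79 77
f 77 82 81
f 81 80 79
f 82 80 81



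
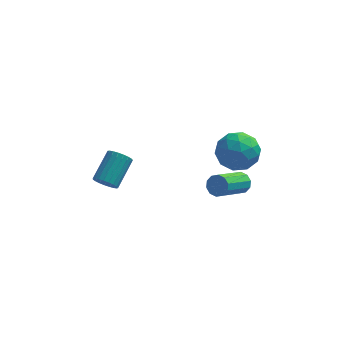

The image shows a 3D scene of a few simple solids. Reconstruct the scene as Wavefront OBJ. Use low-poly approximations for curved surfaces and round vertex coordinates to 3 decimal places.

v 2.547 2.717 -1.608
v 3.683 2.22 -1.442
v 1.777 1.4 -0.278
v 2.913 0.903 -0.112
v 2.669 2.058 0.302
v 3.145 2.872 -0.52
v 2.315 0.748 -1.2
v 2.791 1.562 -2.022
v 3.54 1.003 -1.19
v 3.759 1.813 -0.262
v 1.701 1.807 -1.458
v 1.92 2.617 -0.53
v 3.183 2.584 -1.642
v 2.277 1.036 -0.078
v 2.134 1.715 0.165
v 2.802 1.423 0.263
v 2.866 2.968 -1.1
v 3.534 2.676 -1.003
v 2.938 2.58 0.023
v 1.926 0.944 -0.717
v 2.594 0.652 -0.62
v 2.658 2.197 -1.983
v 3.326 1.905 -1.885
v 2.522 1.04 -1.743
v 3.766 1.577 -1.396
v 3.314 0.803 -0.614
v 2.962 0.711 -1.254
v 3.242 1.19 -1.737
v 3.895 2.053 -0.851
v 3.442 1.279 -0.068
v 3.299 1.958 0.175
v 3.578 2.436 -0.309
v 3.811 1.338 -0.702
v 2.018 2.341 -1.652
v 1.565 1.567 -0.869
v 1.882 1.184 -1.411
v 2.161 1.662 -1.895
v 2.146 2.817 -1.106
v 1.694 2.043 -0.324
v 2.218 2.43 0.017
v 2.498 2.909 -0.466
v 1.649 2.282 -1.018
v 2.897 0.984 -2.672
v 3.252 1.114 -2.13
v 2.157 -0.415 -1.047
v 1.803 -0.544 -1.588
v 2.922 1.354 -2.125
v 1.827 -0.175 -1.042
v 2.582 1.453 -2.329
v 1.488 -0.076 -1.246
v 2.363 1.372 -2.664
v 1.269 -0.157 -1.581
v 2.348 1.144 -3.001
v 1.254 -0.385 -1.918
v 2.543 0.855 -3.213
v 1.448 -0.674 -2.13
v 2.873 0.615 -3.218
v 1.778 -0.914 -2.135
v 3.212 0.516 -3.014
v 2.118 -1.013 -1.931
v 3.431 0.597 -2.679
v 2.337 -0.932 -1.596
v 3.446 0.825 -2.342
v 2.352 -0.704 -1.259
v -3.957 0.66 -2.874
v -3.361 0.673 -3.26
v -2.727 2.113 -2.231
v -3.323 2.1 -1.846
v -3.535 0.857 -3.411
v -2.902 2.298 -2.382
v -3.783 1.008 -3.468
v -3.149 2.448 -2.44
v -4.06 1.098 -3.424
v -3.427 2.538 -2.395
v -4.32 1.112 -3.284
v -3.686 2.552 -2.255
v -4.517 1.048 -3.073
v -3.883 2.489 -2.044
v -4.617 0.917 -2.828
v -3.983 2.358 -1.8
v -4.603 0.742 -2.591
v -3.969 2.182 -1.563
v -4.477 0.552 -2.403
v -3.843 1.992 -1.374
v -4.261 0.381 -2.297
v -3.628 1.821 -1.268
v -3.993 0.258 -2.29
v -3.359 1.699 -1.261
v -3.718 0.205 -2.384
v -3.085 1.645 -1.356
v -3.485 0.23 -2.563
v -2.851 1.67 -1.535
v -3.333 0.33 -2.796
v -2.699 1.77 -1.767
v -3.289 0.486 -3.043
v -2.656 1.927 -2.014
f 1 38 17
f 38 12 41
f 17 41 6
f 38 41 17
f 1 17 13
f 17 6 18
f 13 18 2
f 17 18 13
f 1 13 22
f 13 2 23
f 22 23 8
f 13 23 22
f 1 22 34
f 22 8 37
f 34 37 11
f 22 37 34
f 1 34 38
f 34 11 42
f 38 42 12
f 34 42 38
f 2 18 29
f 18 6 32
f 29 32 10
f 18 32 29
f 6 41 19
f 41 12 40
f 19 40 5
f 41 40 19
f 12 42 39
f 42 11 35
f 39 35 3
f 42 35 39
f 11 37 36
f 37 8 24
f 36 24 7
f 37 24 36
f 8 23 28
f 23 2 25
f 28 25 9
f 23 25 28
f 4 30 16
f 30 10 31
f 16 31 5
f 30 31 16
f 4 16 14
f 16 5 15
f 14 15 3
f 16 15 14
f 4 14 21
f 14 3 20
f 21 20 7
f 14 20 21
f 4 21 26
f 21 7 27
f 26 27 9
f 21 27 26
f 4 26 30
f 26 9 33
f 30 33 10
f 26 33 30
f 5 31 19
f 31 10 32
f 19 32 6
f 31 32 19
f 3 15 39
f 15 5 40
f 39 40 12
f 15 40 39
f 7 20 36
f 20 3 35
f 36 35 11
f 20 35 36
f 9 27 28
f 27 7 24
f 28 24 8
f 27 24 28
f 10 33 29
f 33 9 25
f 29 25 2
f 33 25 29
f 44 43 47
f 44 47 45
f 45 47 48
f 45 48 46
f 47 43 49
f 47 49 48
f 48 49 50
f 48 50 46
f 49 43 51
f 49 51 50
f 50 51 52
f 50 52 46
f 51 43 53
f 51 53 52
f 52 53 54
f 52 54 46
f 53 43 55
f 53 55 54
f 54 55 56
f 54 56 46
f 55 43 57
f 55 57 56
f 56 57 58
f 56 58 46
f 57 43 59
f 57 59 58
f 58 59 60
f 58 60 46
f 59 43 61
f 59 61 60
f 60 61 62
f 60 62 46
f 61 43 63
f 61 63 62
f 62 63 64
f 62 64 46
f 63 43 44
f 63 44 64
f 64 44 45
f 64 45 46
f 66 65 69
f 66 69 67
f 67 69 70
f 67 70 68
f 69 65 71
f 69 71 70
f 70 71 72
f 70 72 68
f 71 65 73
f 71 73 72
f 72 73 74
f 72 74 68
f 73 65 75
f 73 75 74
f 74 75 76
f 74 76 68
f 75 65 77
f 75 77 76
f 76 77 78
f 76 78 68
f 77 65 79
f 77 79 78
f 78 79 80
f 78 80 68
f 79 65 81
f 79 81 80
f 80 81 82
f 80 82 68
f 81 65 83
f 81 83 82
f 82 83 84
f 82 84 68
f 83 65 85
f 83 85 84
f 84 85 86
f 84 86 68
f 85 65 87
f 85 87 86
f 86 87 88
f 86 88 68
f 87 65 89
f 87 89 88
f 88 89 90
f 88 90 68
f 89 65 91
f 89 91 90
f 90 91 92
f 90 92 68
f 91 65 93
f 91 93 92
f 92 93 94
f 92 94 68
f 93 65 95
f 93 95 94
f 94 95 96
f 94 96 68
f 95 65 66
f 95 66 96
f 96 66 67
f 96 67 68



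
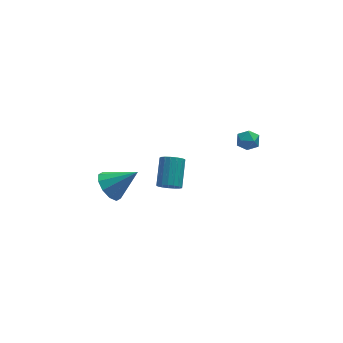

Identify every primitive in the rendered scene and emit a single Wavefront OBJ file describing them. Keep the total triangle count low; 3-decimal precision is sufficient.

v 3.439 -1.148 3.22
v 3.703 -1.508 2.648
v 2.697 -2.032 3.432
v 2.961 -2.392 2.86
v 3.372 -2.297 3.451
v 3.831 -1.751 3.319
v 2.569 -1.789 2.761
v 3.028 -1.243 2.629
v 3.166 -1.904 2.364
v 3.662 -2.218 2.791
v 2.738 -1.322 3.289
v 3.234 -1.636 3.716
v -4.704 -2.361 1.624
v -4.22 -2.86 0.904
v -3.196 -2.619 2.816
v -4.077 -2.261 0.852
v -4.173 -1.7 1.094
v -4.472 -1.392 1.539
v -4.86 -1.455 2.016
v -5.188 -1.863 2.343
v -5.332 -2.462 2.396
v -5.236 -3.022 2.153
v -4.937 -3.33 1.709
v -4.549 -3.268 1.232
v -1.111 -1.305 -0.631
v -0.683 -1.744 -0.254
v -0.121 -0.333 0.749
v -0.549 0.105 0.371
v -0.484 -1.639 -0.514
v 0.079 -0.228 0.489
v -0.428 -1.457 -0.802
v 0.134 -0.046 0.201
v -0.529 -1.24 -1.05
v 0.033 0.171 -0.047
v -0.763 -1.038 -1.202
v -0.201 0.373 -0.199
v -1.077 -0.898 -1.224
v -0.515 0.513 -0.221
v -1.399 -0.851 -1.11
v -0.837 0.56 -0.107
v -1.655 -0.908 -0.886
v -1.092 0.503 0.117
v -1.786 -1.056 -0.604
v -1.224 0.355 0.399
v -1.763 -1.261 -0.328
v -1.2 0.15 0.675
v -1.59 -1.477 -0.122
v -1.028 -0.066 0.881
v -1.308 -1.653 -0.032
v -0.746 -0.242 0.971
v -0.981 -1.749 -0.08
v -0.418 -0.339 0.923
f 1 12 6
f 1 6 2
f 1 2 8
f 1 8 11
f 1 11 12
f 2 6 10
f 6 12 5
f 12 11 3
f 11 8 7
f 8 2 9
f 4 10 5
f 4 5 3
f 4 3 7
f 4 7 9
f 4 9 10
f 5 10 6
f 3 5 12
f 7 3 11
f 9 7 8
f 10 9 2
f 14 13 16
f 14 16 15
f 16 13 17
f 16 17 15
f 17 13 18
f 17 18 15
f 18 13 19
f 18 19 15
f 19 13 20
f 19 20 15
f 20 13 21
f 20 21 15
f 21 13 22
f 21 22 15
f 22 13 23
f 22 23 15
f 23 13 24
f 23 24 15
f 24 13 14
f 24 14 15
f 26 25 29
f 26 29 27
f 27 29 30
f 27 30 28
f 29 25 31
f 29 31 30
f 30 31 32
f 30 32 28
f 31 25 33
f 31 33 32
f 32 33 34
f 32 34 28
f 33 25 35
f 33 35 34
f 34 35 36
f 34 36 28
f 35 25 37
f 35 37 36
f 36 37 38
f 36 38 28
f 37 25 39
f 37 39 38
f 38 39 40
f 38 40 28
f 39 25 41
f 39 41 40
f 40 41 42
f 40 42 28
f 41 25 43
f 41 43 42
f 42 43 44
f 42 44 28
f 43 25 45
f 43 45 44
f 44 45 46
f 44 46 28
f 45 25 47
f 45 47 46
f 46 47 48
f 46 48 28
f 47 25 49
f 47 49 48
f 48 49 50
f 48 50 28
f 49 25 51
f 49 51 50
f 50 51 52
f 50 52 28
f 51 25 26
f 51 26 52
f 52 26 27
f 52 27 28



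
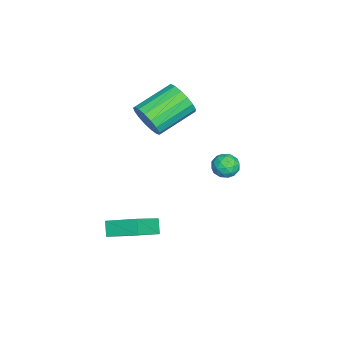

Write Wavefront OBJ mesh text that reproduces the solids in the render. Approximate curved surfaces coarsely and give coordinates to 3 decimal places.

v -2.356 -1.559 2.37
v -1.885 -1.55 3.172
v -3.174 -0.152 3.912
v -3.644 -0.161 3.11
v -1.685 -1.236 2.927
v -2.974 0.161 3.668
v -1.639 -0.996 2.555
v -2.927 0.401 3.296
v -1.757 -0.885 2.141
v -3.045 0.512 2.881
v -2.012 -0.928 1.779
v -3.301 0.469 2.519
v -2.346 -1.116 1.552
v -3.634 0.281 2.292
v -2.682 -1.405 1.512
v -3.971 -0.008 2.253
v -2.943 -1.729 1.669
v -4.232 -0.332 2.41
v -3.07 -2.015 1.987
v -4.359 -0.617 2.728
v -3.033 -2.195 2.392
v -4.322 -0.798 3.133
v -2.841 -2.23 2.792
v -4.13 -0.833 3.533
v -2.538 -2.111 3.095
v -3.826 -0.714 3.836
v -2.193 -1.866 3.232
v -3.481 -0.468 3.973
v 1.284 -1.751 -2.498
v 0.755 -1.886 -1.912
v 1.585 -0.331 -1.898
v 1.057 -0.466 -1.313
v 2.583 -2.454 -1.487
v 2.055 -2.589 -0.902
v 2.885 -1.034 -0.888
v 2.356 -1.169 -0.302
v -2.719 2.015 -0.008
v -2.349 2.471 -0.357
v -1.791 1.509 0.317
v -1.421 1.965 -0.032
v -1.762 2.159 0.527
v -2.336 2.471 0.326
v -1.804 1.509 -0.366
v -2.378 1.821 -0.567
v -1.783 2.158 -0.578
v -1.757 2.56 -0.026
v -2.383 1.42 -0.014
v -2.357 1.822 0.538
v -2.616 2.287 -0.211
v -1.524 1.693 0.171
v -1.725 1.807 0.5
v -1.508 2.075 0.295
v -2.608 2.288 0.191
v -2.39 2.556 -0.015
v -2.046 2.372 0.505
v -1.75 1.424 -0.025
v -1.532 1.692 -0.231
v -2.632 1.905 -0.335
v -2.415 2.173 -0.54
v -2.094 1.608 -0.545
v -2.065 2.371 -0.546
v -1.52 2.074 -0.355
v -1.745 1.806 -0.552
v -2.082 1.989 -0.67
v -2.05 2.608 -0.222
v -1.504 2.31 -0.031
v -1.705 2.424 0.298
v -2.043 2.608 0.18
v -1.717 2.424 -0.352
v -2.636 1.67 -0.009
v -2.09 1.372 0.182
v -2.097 1.372 -0.22
v -2.435 1.556 -0.338
v -2.62 1.906 0.315
v -2.075 1.609 0.506
v -2.058 1.991 0.63
v -2.395 2.174 0.512
v -2.423 1.556 0.312
f 2 1 5
f 2 5 3
f 3 5 6
f 3 6 4
f 5 1 7
f 5 7 6
f 6 7 8
f 6 8 4
f 7 1 9
f 7 9 8
f 8 9 10
f 8 10 4
f 9 1 11
f 9 11 10
f 10 11 12
f 10 12 4
f 11 1 13
f 11 13 12
f 12 13 14
f 12 14 4
f 13 1 15
f 13 15 14
f 14 15 16
f 14 16 4
f 15 1 17
f 15 17 16
f 16 17 18
f 16 18 4
f 17 1 19
f 17 19 18
f 18 19 20
f 18 20 4
f 19 1 21
f 19 21 20
f 20 21 22
f 20 22 4
f 21 1 23
f 21 23 22
f 22 23 24
f 22 24 4
f 23 1 25
f 23 25 24
f 24 25 26
f 24 26 4
f 25 1 27
f 25 27 26
f 26 27 28
f 26 28 4
f 27 1 2
f 27 2 28
f 28 2 3
f 28 3 4
f 30 32 29
f 33 30 29
f 29 32 31
f 31 33 29
f 30 36 32
f 34 30 33
f 34 36 30
f 32 36 31
f 35 33 31
f 31 36 35
f 35 34 33
f 36 34 35
f 37 74 53
f 74 48 77
f 53 77 42
f 74 77 53
f 37 53 49
f 53 42 54
f 49 54 38
f 53 54 49
f 37 49 58
f 49 38 59
f 58 59 44
f 49 59 58
f 37 58 70
f 58 44 73
f 70 73 47
f 58 73 70
f 37 70 74
f 70 47 78
f 74 78 48
f 70 78 74
f 38 54 65
f 54 42 68
f 65 68 46
f 54 68 65
f 42 77 55
f 77 48 76
f 55 76 41
f 77 76 55
f 48 78 75
f 78 47 71
f 75 71 39
f 78 71 75
f 47 73 72
f 73 44 60
f 72 60 43
f 73 60 72
f 44 59 64
f 59 38 61
f 64 61 45
f 59 61 64
f 40 66 52
f 66 46 67
f 52 67 41
f 66 67 52
f 40 52 50
f 52 41 51
f 50 51 39
f 52 51 50
f 40 50 57
f 50 39 56
f 57 56 43
f 50 56 57
f 40 57 62
f 57 43 63
f 62 63 45
f 57 63 62
f 40 62 66
f 62 45 69
f 66 69 46
f 62 69 66
f 41 67 55
f 67 46 68
f 55 68 42
f 67 68 55
f 39 51 75
f 51 41 76
f 75 76 48
f 51 76 75
f 43 56 72
f 56 39 71
f 72 71 47
f 56 71 72
f 45 63 64
f 63 43 60
f 64 60 44
f 63 60 64
f 46 69 65
f 69 45 61
f 65 61 38
f 69 61 65



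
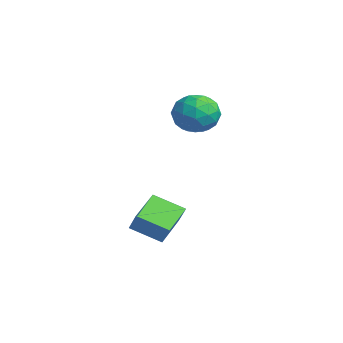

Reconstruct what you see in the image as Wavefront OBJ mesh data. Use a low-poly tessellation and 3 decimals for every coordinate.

v -2.579 -0.133 2.779
v -1.459 -0.173 2.326
v -3.081 -1.667 1.674
v -1.961 -1.707 1.221
v -2.156 -2 2.378
v -1.846 -1.052 3.061
v -2.694 -0.788 0.939
v -2.384 0.16 1.622
v -1.53 -0.578 1.189
v -1.197 -1.327 2.078
v -3.343 -0.513 1.922
v -3.01 -1.262 2.811
v -1.975 -0.018 2.65
v -2.565 -1.822 1.35
v -2.68 -1.994 2.03
v -2.021 -2.018 1.764
v -2.202 -0.535 3.081
v -1.544 -0.558 2.815
v -1.954 -1.632 2.846
v -2.996 -1.282 1.185
v -2.338 -1.305 0.919
v -2.519 0.178 2.236
v -1.86 0.154 1.97
v -2.586 -0.208 1.154
v -1.358 -0.28 1.715
v -1.653 -1.182 1.065
v -2.084 -0.642 0.9
v -1.902 -0.084 1.301
v -1.163 -0.72 2.238
v -1.458 -1.622 1.588
v -1.573 -1.794 2.268
v -1.39 -1.237 2.669
v -1.204 -0.958 1.569
v -3.082 -0.218 2.412
v -3.377 -1.12 1.762
v -3.15 -0.603 1.331
v -2.967 -0.046 1.732
v -2.887 -0.658 2.935
v -3.182 -1.56 2.285
v -2.638 -1.756 2.699
v -2.456 -1.198 3.1
v -3.336 -0.882 2.431
v 1.074 -3.68 -4.419
v 0.233 -4.946 -3.703
v -0.115 -2.502 -3.73
v -0.956 -3.768 -3.015
v 1.756 -3.572 -3.425
v 0.915 -4.838 -2.71
v 0.567 -2.394 -2.737
v -0.274 -3.66 -2.021
f 1 38 17
f 38 12 41
f 17 41 6
f 38 41 17
f 1 17 13
f 17 6 18
f 13 18 2
f 17 18 13
f 1 13 22
f 13 2 23
f 22 23 8
f 13 23 22
f 1 22 34
f 22 8 37
f 34 37 11
f 22 37 34
f 1 34 38
f 34 11 42
f 38 42 12
f 34 42 38
f 2 18 29
f 18 6 32
f 29 32 10
f 18 32 29
f 6 41 19
f 41 12 40
f 19 40 5
f 41 40 19
f 12 42 39
f 42 11 35
f 39 35 3
f 42 35 39
f 11 37 36
f 37 8 24
f 36 24 7
f 37 24 36
f 8 23 28
f 23 2 25
f 28 25 9
f 23 25 28
f 4 30 16
f 30 10 31
f 16 31 5
f 30 31 16
f 4 16 14
f 16 5 15
f 14 15 3
f 16 15 14
f 4 14 21
f 14 3 20
f 21 20 7
f 14 20 21
f 4 21 26
f 21 7 27
f 26 27 9
f 21 27 26
f 4 26 30
f 26 9 33
f 30 33 10
f 26 33 30
f 5 31 19
f 31 10 32
f 19 32 6
f 31 32 19
f 3 15 39
f 15 5 40
f 39 40 12
f 15 40 39
f 7 20 36
f 20 3 35
f 36 35 11
f 20 35 36
f 9 27 28
f 27 7 24
f 28 24 8
f 27 24 28
f 10 33 29
f 33 9 25
f 29 25 2
f 33 25 29
f 44 46 43
f 47 44 43
f 43 46 45
f 45 47 43
f 44 50 46
f 48 44 47
f 48 50 44
f 46 50 45
f 49 47 45
f 45 50 49
f 49 48 47
f 50 48 49



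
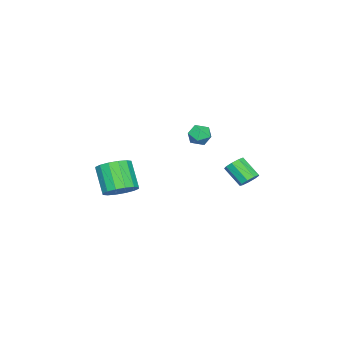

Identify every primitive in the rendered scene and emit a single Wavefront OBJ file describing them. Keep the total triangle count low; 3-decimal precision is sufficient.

v -3.773 1.965 -0.195
v -3.411 1.612 -0.5
v -3.605 0.643 0.39
v -3.967 0.995 0.695
v -3.201 1.822 -0.226
v -3.396 0.852 0.664
v -3.259 2.098 0.063
v -3.453 1.129 0.952
v -3.557 2.312 0.231
v -3.752 1.343 1.12
v -3.956 2.363 0.199
v -4.151 1.394 1.089
v -4.27 2.228 -0.016
v -4.464 1.259 0.873
v -4.35 1.97 -0.315
v -4.545 1 0.574
v -4.161 1.709 -0.558
v -4.355 0.74 0.331
v -3.79 1.568 -0.631
v -3.984 0.598 0.259
v 2.651 -1.537 1.041
v 3.1 -1.009 1.6
v 2.438 -1.795 2.877
v 1.989 -2.323 2.319
v 2.701 -0.792 1.526
v 2.038 -1.578 2.803
v 2.288 -0.774 1.322
v 1.625 -1.561 2.6
v 1.972 -0.961 1.043
v 1.31 -1.748 2.321
v 1.839 -1.302 0.764
v 1.176 -2.089 2.041
v 1.923 -1.706 0.559
v 1.26 -2.493 1.836
v 2.202 -2.065 0.483
v 1.54 -2.851 1.76
v 2.602 -2.282 0.557
v 1.939 -3.068 1.834
v 3.015 -2.299 0.76
v 2.352 -3.086 2.038
v 3.33 -2.112 1.039
v 2.668 -2.899 2.317
v 3.464 -1.771 1.319
v 2.801 -2.558 2.596
v 3.38 -1.367 1.524
v 2.717 -2.154 2.801
v -2.413 0.405 3.646
v -1.96 0.73 3.251
v -2.16 -0.55 3.149
v -1.707 -0.225 2.754
v -1.588 -0.297 3.423
v -1.744 0.293 3.73
v -2.376 -0.113 2.67
v -2.532 0.477 2.977
v -1.937 0.41 2.648
v -1.45 0.297 3.113
v -2.67 -0.117 3.287
v -2.183 -0.23 3.752
f 2 1 5
f 2 5 3
f 3 5 6
f 3 6 4
f 5 1 7
f 5 7 6
f 6 7 8
f 6 8 4
f 7 1 9
f 7 9 8
f 8 9 10
f 8 10 4
f 9 1 11
f 9 11 10
f 10 11 12
f 10 12 4
f 11 1 13
f 11 13 12
f 12 13 14
f 12 14 4
f 13 1 15
f 13 15 14
f 14 15 16
f 14 16 4
f 15 1 17
f 15 17 16
f 16 17 18
f 16 18 4
f 17 1 19
f 17 19 18
f 18 19 20
f 18 20 4
f 19 1 2
f 19 2 20
f 20 2 3
f 20 3 4
f 22 21 25
f 22 25 23
f 23 25 26
f 23 26 24
f 25 21 27
f 25 27 26
f 26 27 28
f 26 28 24
f 27 21 29
f 27 29 28
f 28 29 30
f 28 30 24
f 29 21 31
f 29 31 30
f 30 31 32
f 30 32 24
f 31 21 33
f 31 33 32
f 32 33 34
f 32 34 24
f 33 21 35
f 33 35 34
f 34 35 36
f 34 36 24
f 35 21 37
f 35 37 36
f 36 37 38
f 36 38 24
f 37 21 39
f 37 39 38
f 38 39 40
f 38 40 24
f 39 21 41
f 39 41 40
f 40 41 42
f 40 42 24
f 41 21 43
f 41 43 42
f 42 43 44
f 42 44 24
f 43 21 45
f 43 45 44
f 44 45 46
f 44 46 24
f 45 21 22
f 45 22 46
f 46 22 23
f 46 23 24
f 47 58 52
f 47 52 48
f 47 48 54
f 47 54 57
f 47 57 58
f 48 52 56
f 52 58 51
f 58 57 49
f 57 54 53
f 54 48 55
f 50 56 51
f 50 51 49
f 50 49 53
f 50 53 55
f 50 55 56
f 51 56 52
f 49 51 58
f 53 49 57
f 55 53 54
f 56 55 48



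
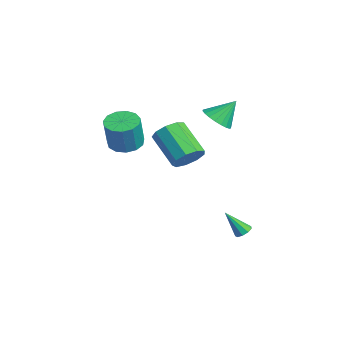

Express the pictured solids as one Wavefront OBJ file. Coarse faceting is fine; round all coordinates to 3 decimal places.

v 3.332 2.142 -3.632
v 3.573 2.475 -3.33
v 2.888 1.298 -2.348
v 3.242 2.575 -3.379
v 2.954 2.473 -3.546
v 2.842 2.216 -3.753
v 2.96 1.924 -3.904
v 3.252 1.734 -3.928
v 3.581 1.736 -3.813
v 3.794 1.927 -3.614
v 3.791 2.219 -3.423
v -0.907 2.153 2.363
v -0.106 1.764 2.664
v -0.853 3.187 3.557
v 0.024 2.039 2.42
v -0.006 2.335 2.165
v -0.192 2.599 1.945
v -0.502 2.786 1.798
v -0.882 2.864 1.747
v -1.266 2.818 1.804
v -1.588 2.658 1.957
v -1.792 2.411 2.18
v -1.844 2.119 2.435
v -1.733 1.833 2.677
v -1.479 1.603 2.865
v -1.127 1.467 2.966
v -0.736 1.451 2.963
v -0.375 1.555 2.856
v 2.473 -0.468 1.594
v 2.957 -0.195 2.34
v 1.29 -0.719 3.612
v 0.807 -0.992 2.866
v 2.624 0.294 2.106
v 0.958 -0.23 3.377
v 2.221 0.426 1.632
v 0.555 -0.097 2.903
v 1.936 0.14 1.14
v 0.27 -0.383 2.412
v 1.902 -0.431 0.861
v 0.236 -0.954 2.133
v 2.135 -1.019 0.925
v 0.469 -1.542 2.196
v 2.527 -1.35 1.302
v 0.861 -1.873 2.573
v 2.893 -1.268 1.816
v 1.227 -1.791 3.087
v 3.063 -0.812 2.226
v 1.397 -1.335 3.497
v 0.946 -3.246 2.466
v 1.804 -3.474 2.19
v 2.273 -3.801 3.918
v 1.414 -3.574 4.194
v 1.812 -2.959 2.286
v 2.28 -3.286 4.014
v 1.544 -2.535 2.439
v 2.012 -2.862 4.167
v 1.086 -2.337 2.6
v 1.555 -2.664 4.328
v 0.584 -2.428 2.719
v 1.053 -2.755 4.447
v 0.197 -2.779 2.758
v 0.665 -3.106 4.486
v 0.047 -3.278 2.704
v 0.516 -3.605 4.432
v 0.183 -3.767 2.574
v 0.651 -4.094 4.302
v 0.561 -4.091 2.41
v 1.029 -4.418 4.138
v 1.061 -4.147 2.264
v 1.529 -4.474 3.992
v 1.525 -3.917 2.182
v 1.993 -4.244 3.91
f 2 1 4
f 2 4 3
f 4 1 5
f 4 5 3
f 5 1 6
f 5 6 3
f 6 1 7
f 6 7 3
f 7 1 8
f 7 8 3
f 8 1 9
f 8 9 3
f 9 1 10
f 9 10 3
f 10 1 11
f 10 11 3
f 11 1 2
f 11 2 3
f 13 12 15
f 13 15 14
f 15 12 16
f 15 16 14
f 16 12 17
f 16 17 14
f 17 12 18
f 17 18 14
f 18 12 19
f 18 19 14
f 19 12 20
f 19 20 14
f 20 12 21
f 20 21 14
f 21 12 22
f 21 22 14
f 22 12 23
f 22 23 14
f 23 12 24
f 23 24 14
f 24 12 25
f 24 25 14
f 25 12 26
f 25 26 14
f 26 12 27
f 26 27 14
f 27 12 28
f 27 28 14
f 28 12 13
f 28 13 14
f 30 29 33
f 30 33 31
f 31 33 34
f 31 34 32
f 33 29 35
f 33 35 34
f 34 35 36
f 34 36 32
f 35 29 37
f 35 37 36
f 36 37 38
f 36 38 32
f 37 29 39
f 37 39 38
f 38 39 40
f 38 40 32
f 39 29 41
f 39 41 40
f 40 41 42
f 40 42 32
f 41 29 43
f 41 43 42
f 42 43 44
f 42 44 32
f 43 29 45
f 43 45 44
f 44 45 46
f 44 46 32
f 45 29 47
f 45 47 46
f 46 47 48
f 46 48 32
f 47 29 30
f 47 30 48
f 48 30 31
f 48 31 32
f 50 49 53
f 50 53 51
f 51 53 54
f 51 54 52
f 53 49 55
f 53 55 54
f 54 55 56
f 54 56 52
f 55 49 57
f 55 57 56
f 56 57 58
f 56 58 52
f 57 49 59
f 57 59 58
f 58 59 60
f 58 60 52
f 59 49 61
f 59 61 60
f 60 61 62
f 60 62 52
f 61 49 63
f 61 63 62
f 62 63 64
f 62 64 52
f 63 49 65
f 63 65 64
f 64 65 66
f 64 66 52
f 65 49 67
f 65 67 66
f 66 67 68
f 66 68 52
f 67 49 69
f 67 69 68
f 68 69 70
f 68 70 52
f 69 49 71
f 69 71 70
f 70 71 72
f 70 72 52
f 71 49 50
f 71 50 72
f 72 50 51
f 72 51 52

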